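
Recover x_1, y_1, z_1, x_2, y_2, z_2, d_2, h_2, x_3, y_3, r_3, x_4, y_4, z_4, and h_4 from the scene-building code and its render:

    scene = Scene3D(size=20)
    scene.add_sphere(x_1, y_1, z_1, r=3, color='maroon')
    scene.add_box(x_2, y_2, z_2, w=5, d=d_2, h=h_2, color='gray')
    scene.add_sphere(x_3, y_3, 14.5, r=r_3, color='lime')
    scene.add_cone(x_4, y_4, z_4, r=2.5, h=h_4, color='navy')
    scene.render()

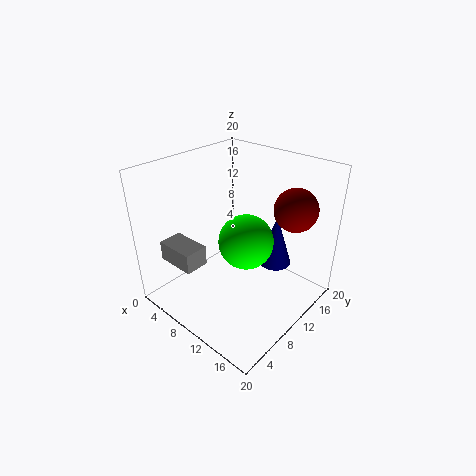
x_1 = 15.5, y_1 = 15.5, z_1 = 14, x_2 = 5.5, y_2 = 0.5, z_2 = 9.5, d_2 = 3, h_2 = 2.5, x_3 = 16, y_3 = 4.5, r_3 = 3, x_4 = 12, y_4 = 16.5, z_4 = 3.5, h_4 = 8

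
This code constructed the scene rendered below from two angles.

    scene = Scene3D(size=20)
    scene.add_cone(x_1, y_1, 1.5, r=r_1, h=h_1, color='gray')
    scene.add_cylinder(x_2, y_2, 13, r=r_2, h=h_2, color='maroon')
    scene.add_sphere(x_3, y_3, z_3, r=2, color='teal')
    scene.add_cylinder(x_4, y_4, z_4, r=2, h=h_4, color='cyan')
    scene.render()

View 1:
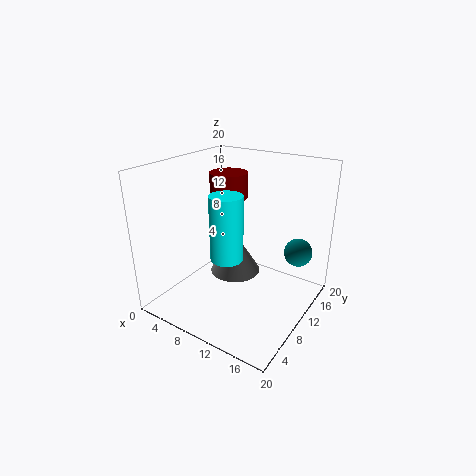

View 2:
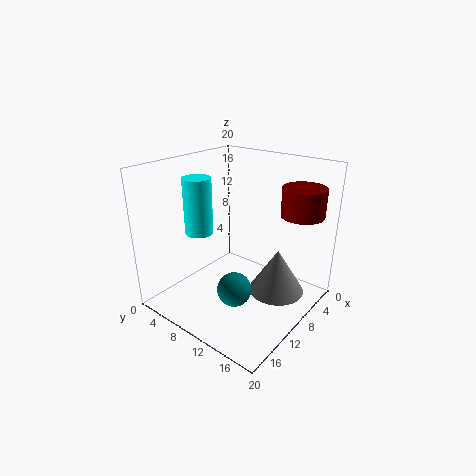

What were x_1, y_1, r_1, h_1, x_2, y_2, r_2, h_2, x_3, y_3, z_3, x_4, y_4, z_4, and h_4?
x_1 = 6.5
y_1 = 14.5
r_1 = 4
h_1 = 6.5
x_2 = 4
y_2 = 16.5
r_2 = 3
h_2 = 4
x_3 = 17
y_3 = 15
z_3 = 7.5
x_4 = 12
y_4 = 4.5
z_4 = 10
h_4 = 8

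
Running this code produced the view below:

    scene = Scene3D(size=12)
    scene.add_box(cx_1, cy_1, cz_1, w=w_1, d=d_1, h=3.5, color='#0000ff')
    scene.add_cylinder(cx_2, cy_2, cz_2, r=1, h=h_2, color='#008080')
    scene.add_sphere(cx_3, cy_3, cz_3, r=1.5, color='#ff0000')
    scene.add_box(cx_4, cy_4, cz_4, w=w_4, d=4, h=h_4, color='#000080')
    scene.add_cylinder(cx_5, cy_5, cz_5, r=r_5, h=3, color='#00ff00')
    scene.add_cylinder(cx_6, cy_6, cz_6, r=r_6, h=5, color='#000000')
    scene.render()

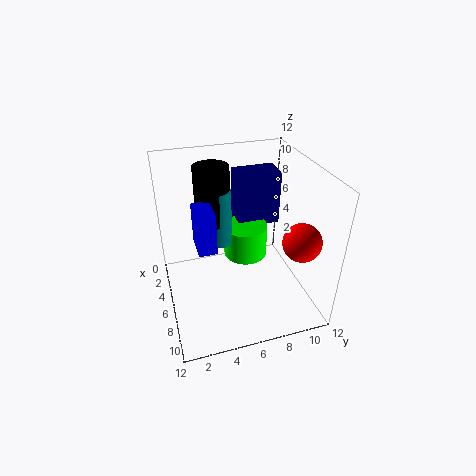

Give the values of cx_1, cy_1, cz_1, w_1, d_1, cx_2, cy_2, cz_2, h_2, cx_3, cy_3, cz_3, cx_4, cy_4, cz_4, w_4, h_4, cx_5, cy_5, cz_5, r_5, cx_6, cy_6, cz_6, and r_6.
cx_1 = 4.5, cy_1 = 2.5, cz_1 = 5.5, w_1 = 2.5, d_1 = 1.5, cx_2 = 4, cy_2 = 5, cz_2 = 4.5, h_2 = 5, cx_3 = 9.5, cy_3 = 10, cz_3 = 7, cx_4 = 0.5, cy_4 = 7, cz_4 = 5, w_4 = 2.5, h_4 = 5, cx_5 = 3.5, cy_5 = 7.5, cz_5 = 2.5, r_5 = 2, cx_6 = 3.5, cy_6 = 4.5, cz_6 = 6.5, r_6 = 1.5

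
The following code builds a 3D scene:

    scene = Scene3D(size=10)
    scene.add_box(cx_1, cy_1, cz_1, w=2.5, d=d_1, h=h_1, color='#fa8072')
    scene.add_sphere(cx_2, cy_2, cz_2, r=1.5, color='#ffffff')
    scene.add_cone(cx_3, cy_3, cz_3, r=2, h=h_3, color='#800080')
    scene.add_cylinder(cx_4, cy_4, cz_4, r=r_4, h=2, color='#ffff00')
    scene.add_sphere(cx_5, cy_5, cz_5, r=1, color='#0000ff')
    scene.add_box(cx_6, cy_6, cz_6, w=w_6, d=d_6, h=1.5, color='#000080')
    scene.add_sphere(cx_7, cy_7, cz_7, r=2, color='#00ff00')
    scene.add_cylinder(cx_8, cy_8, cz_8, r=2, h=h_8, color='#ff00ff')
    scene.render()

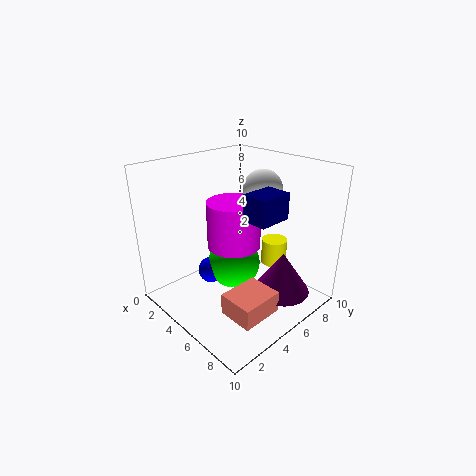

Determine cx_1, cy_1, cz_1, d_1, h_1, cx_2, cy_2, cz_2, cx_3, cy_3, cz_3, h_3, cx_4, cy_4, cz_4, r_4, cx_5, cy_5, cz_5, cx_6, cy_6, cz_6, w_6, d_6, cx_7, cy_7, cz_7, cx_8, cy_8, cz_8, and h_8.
cx_1 = 6; cy_1 = 2.5; cz_1 = 0.5; d_1 = 3; h_1 = 1.5; cx_2 = 4; cy_2 = 8.5; cz_2 = 7.5; cx_3 = 7.5; cy_3 = 7; cz_3 = 1; h_3 = 3; cx_4 = 5; cy_4 = 9; cz_4 = 1.5; r_4 = 1; cx_5 = 2.5; cy_5 = 4.5; cz_5 = 1.5; cx_6 = 8; cy_6 = 2.5; cz_6 = 8; w_6 = 1.5; d_6 = 2; cx_7 = 3.5; cy_7 = 6; cz_7 = 2; cx_8 = 3.5; cy_8 = 6; cz_8 = 3.5; h_8 = 3.5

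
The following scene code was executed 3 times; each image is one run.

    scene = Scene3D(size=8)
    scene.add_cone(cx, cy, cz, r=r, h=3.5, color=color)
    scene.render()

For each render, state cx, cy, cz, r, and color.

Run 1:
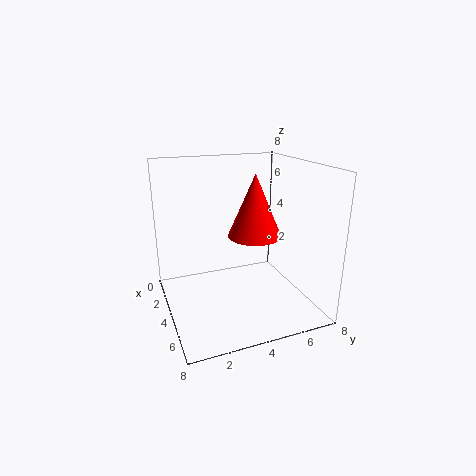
cx = 4, cy = 5, cz = 4, r = 1.5, color = 'red'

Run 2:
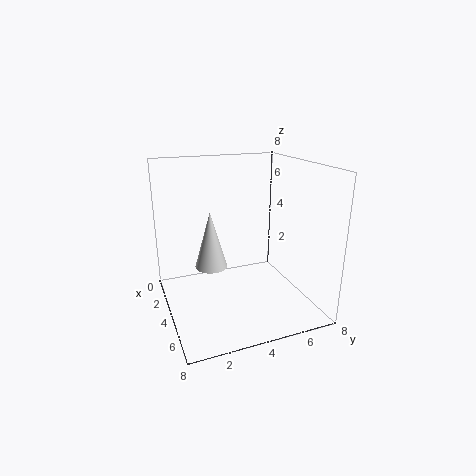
cx = 2, cy = 3, cz = 1.5, r = 1, color = 'lightgray'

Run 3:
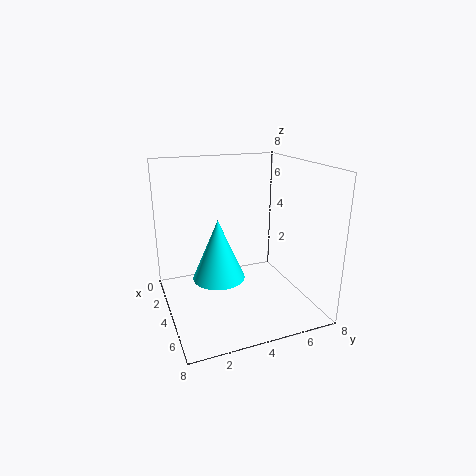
cx = 3.5, cy = 3, cz = 1.5, r = 1.5, color = 'cyan'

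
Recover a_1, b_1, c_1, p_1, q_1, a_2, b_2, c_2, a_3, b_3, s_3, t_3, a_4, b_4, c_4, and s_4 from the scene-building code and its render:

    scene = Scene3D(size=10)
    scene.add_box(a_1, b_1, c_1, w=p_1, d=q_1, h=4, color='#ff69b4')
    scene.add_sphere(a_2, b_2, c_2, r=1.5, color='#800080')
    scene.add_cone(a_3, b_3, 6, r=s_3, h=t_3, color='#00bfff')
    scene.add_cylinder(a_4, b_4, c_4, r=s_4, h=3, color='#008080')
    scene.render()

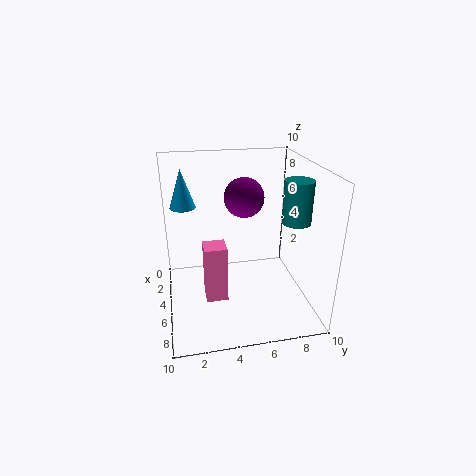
a_1 = 5; b_1 = 2.5; c_1 = 1; p_1 = 1.5; q_1 = 1.5; a_2 = 2.5; b_2 = 6; c_2 = 7; a_3 = 1; b_3 = 1.5; s_3 = 1; t_3 = 3; a_4 = 5.5; b_4 = 9; c_4 = 6; s_4 = 1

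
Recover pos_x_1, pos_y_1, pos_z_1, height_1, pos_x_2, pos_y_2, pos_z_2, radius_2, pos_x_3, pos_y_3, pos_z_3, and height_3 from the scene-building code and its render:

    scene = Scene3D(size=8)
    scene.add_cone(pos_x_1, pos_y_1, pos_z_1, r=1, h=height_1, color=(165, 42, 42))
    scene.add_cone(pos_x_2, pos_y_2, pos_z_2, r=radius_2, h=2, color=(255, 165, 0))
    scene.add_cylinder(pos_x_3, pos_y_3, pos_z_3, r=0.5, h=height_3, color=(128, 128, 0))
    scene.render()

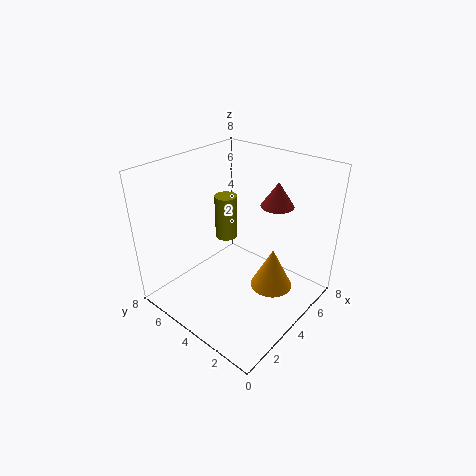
pos_x_1 = 7, pos_y_1 = 3.5, pos_z_1 = 5, height_1 = 1.5, pos_x_2 = 3, pos_y_2 = 1, pos_z_2 = 3, radius_2 = 1, pos_x_3 = 2, pos_y_3 = 3, pos_z_3 = 5.5, height_3 = 2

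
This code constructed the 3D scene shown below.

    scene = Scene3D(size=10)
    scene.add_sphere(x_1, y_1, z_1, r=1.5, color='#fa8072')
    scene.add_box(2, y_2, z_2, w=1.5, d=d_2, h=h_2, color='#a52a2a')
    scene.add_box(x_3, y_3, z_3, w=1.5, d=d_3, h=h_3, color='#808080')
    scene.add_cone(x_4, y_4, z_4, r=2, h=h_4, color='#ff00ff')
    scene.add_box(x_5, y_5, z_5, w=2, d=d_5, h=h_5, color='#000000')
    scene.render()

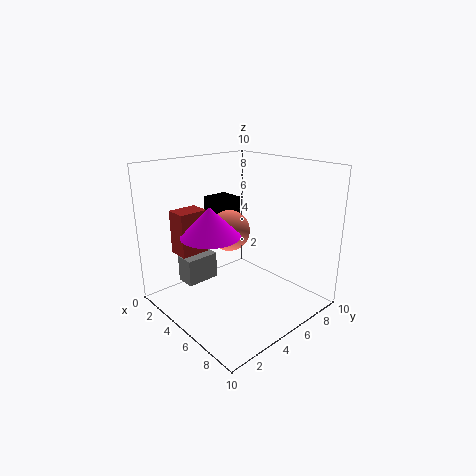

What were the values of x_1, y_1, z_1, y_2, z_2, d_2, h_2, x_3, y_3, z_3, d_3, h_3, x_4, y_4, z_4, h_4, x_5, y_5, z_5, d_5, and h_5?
x_1 = 3.5; y_1 = 5.5; z_1 = 5; y_2 = 1.5; z_2 = 4; d_2 = 2; h_2 = 3; x_3 = 1; y_3 = 2.5; z_3 = 1; d_3 = 2.5; h_3 = 2; x_4 = 4.5; y_4 = 3; z_4 = 5.5; h_4 = 2; x_5 = 0.5; y_5 = 5.5; z_5 = 4; d_5 = 2; h_5 = 3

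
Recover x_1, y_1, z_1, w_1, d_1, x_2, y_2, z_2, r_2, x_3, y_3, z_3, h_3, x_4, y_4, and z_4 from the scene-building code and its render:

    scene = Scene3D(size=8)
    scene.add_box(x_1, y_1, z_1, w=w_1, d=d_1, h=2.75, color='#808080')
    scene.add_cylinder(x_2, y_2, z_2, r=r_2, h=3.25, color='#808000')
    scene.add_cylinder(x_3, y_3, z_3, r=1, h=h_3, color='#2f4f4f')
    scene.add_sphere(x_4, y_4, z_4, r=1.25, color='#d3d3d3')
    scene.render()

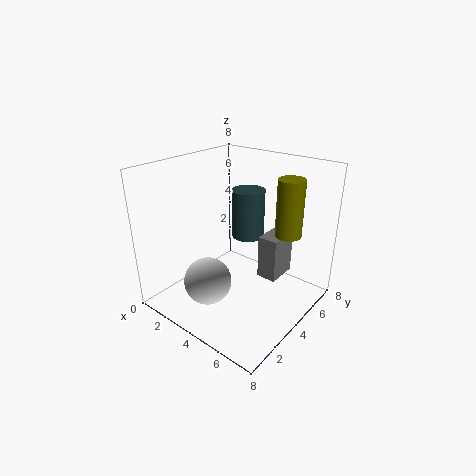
x_1 = 4; y_1 = 6; z_1 = 0.5; w_1 = 1.25; d_1 = 2; x_2 = 6; y_2 = 6; z_2 = 4; r_2 = 0.75; x_3 = 3; y_3 = 6.25; z_3 = 3; h_3 = 3; x_4 = 3.75; y_4 = 1.75; z_4 = 2.25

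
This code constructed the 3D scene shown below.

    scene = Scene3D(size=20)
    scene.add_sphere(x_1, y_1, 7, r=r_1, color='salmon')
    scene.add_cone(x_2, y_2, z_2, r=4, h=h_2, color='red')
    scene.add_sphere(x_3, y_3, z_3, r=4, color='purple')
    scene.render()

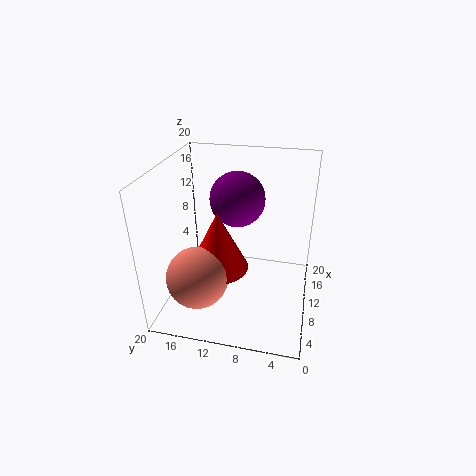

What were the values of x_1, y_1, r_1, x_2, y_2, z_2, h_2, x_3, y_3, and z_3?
x_1 = 4, y_1 = 14, r_1 = 4, x_2 = 7, y_2 = 12, z_2 = 7, h_2 = 8, x_3 = 14, y_3 = 11, z_3 = 14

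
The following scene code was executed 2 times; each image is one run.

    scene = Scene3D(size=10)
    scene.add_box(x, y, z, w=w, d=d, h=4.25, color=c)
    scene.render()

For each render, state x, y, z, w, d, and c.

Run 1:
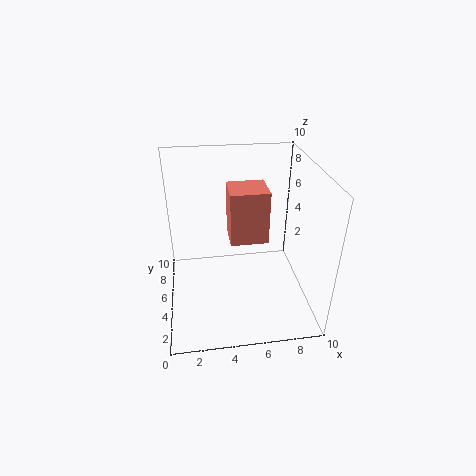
x = 4.75
y = 7
z = 3
w = 3
d = 2.75
c = 'salmon'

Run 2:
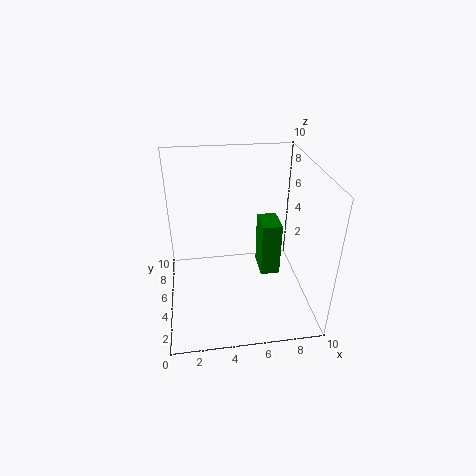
x = 7
y = 6
z = 0.75
w = 1.5
d = 2.25
c = 'green'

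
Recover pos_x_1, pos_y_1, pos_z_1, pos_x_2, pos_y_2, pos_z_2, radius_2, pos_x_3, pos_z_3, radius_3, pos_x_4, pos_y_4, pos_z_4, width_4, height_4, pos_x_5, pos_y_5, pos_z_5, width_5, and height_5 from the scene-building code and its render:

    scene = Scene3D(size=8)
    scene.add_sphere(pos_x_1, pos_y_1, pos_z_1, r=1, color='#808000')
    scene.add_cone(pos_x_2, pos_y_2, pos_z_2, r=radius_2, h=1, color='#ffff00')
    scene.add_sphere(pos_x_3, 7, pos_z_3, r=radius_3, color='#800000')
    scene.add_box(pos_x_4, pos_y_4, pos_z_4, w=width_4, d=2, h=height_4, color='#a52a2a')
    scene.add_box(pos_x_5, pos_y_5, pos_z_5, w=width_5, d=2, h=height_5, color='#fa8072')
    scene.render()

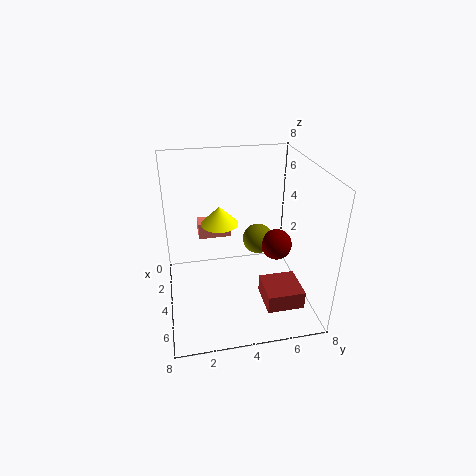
pos_x_1 = 1
pos_y_1 = 6
pos_z_1 = 2
pos_x_2 = 4
pos_y_2 = 3
pos_z_2 = 5
radius_2 = 1
pos_x_3 = 2
pos_z_3 = 2
radius_3 = 1
pos_x_4 = 5
pos_y_4 = 5
pos_z_4 = 1
width_4 = 2
height_4 = 1
pos_x_5 = 1
pos_y_5 = 2
pos_z_5 = 3
width_5 = 1
height_5 = 1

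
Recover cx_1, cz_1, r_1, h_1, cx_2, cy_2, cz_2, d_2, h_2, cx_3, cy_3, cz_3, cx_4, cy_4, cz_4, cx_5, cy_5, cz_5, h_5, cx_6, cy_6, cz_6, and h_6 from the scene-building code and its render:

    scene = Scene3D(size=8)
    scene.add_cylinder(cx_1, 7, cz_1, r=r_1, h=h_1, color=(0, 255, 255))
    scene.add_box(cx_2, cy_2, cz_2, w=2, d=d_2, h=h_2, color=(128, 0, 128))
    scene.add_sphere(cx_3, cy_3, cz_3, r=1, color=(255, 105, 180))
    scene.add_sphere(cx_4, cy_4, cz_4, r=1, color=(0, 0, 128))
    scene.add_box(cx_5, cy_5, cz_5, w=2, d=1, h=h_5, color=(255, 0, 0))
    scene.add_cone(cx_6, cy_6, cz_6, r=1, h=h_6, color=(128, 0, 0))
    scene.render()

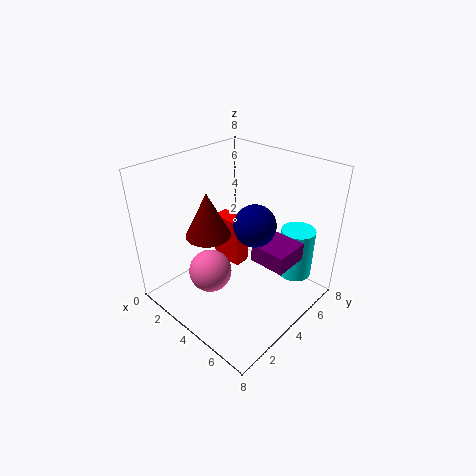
cx_1 = 6, cz_1 = 1, r_1 = 1, h_1 = 3, cx_2 = 5, cy_2 = 4, cz_2 = 3, d_2 = 2, h_2 = 1, cx_3 = 5, cy_3 = 1, cz_3 = 4, cx_4 = 6, cy_4 = 3, cz_4 = 6, cx_5 = 1, cy_5 = 5, cz_5 = 1, h_5 = 3, cx_6 = 5, cy_6 = 1, cz_6 = 6, h_6 = 2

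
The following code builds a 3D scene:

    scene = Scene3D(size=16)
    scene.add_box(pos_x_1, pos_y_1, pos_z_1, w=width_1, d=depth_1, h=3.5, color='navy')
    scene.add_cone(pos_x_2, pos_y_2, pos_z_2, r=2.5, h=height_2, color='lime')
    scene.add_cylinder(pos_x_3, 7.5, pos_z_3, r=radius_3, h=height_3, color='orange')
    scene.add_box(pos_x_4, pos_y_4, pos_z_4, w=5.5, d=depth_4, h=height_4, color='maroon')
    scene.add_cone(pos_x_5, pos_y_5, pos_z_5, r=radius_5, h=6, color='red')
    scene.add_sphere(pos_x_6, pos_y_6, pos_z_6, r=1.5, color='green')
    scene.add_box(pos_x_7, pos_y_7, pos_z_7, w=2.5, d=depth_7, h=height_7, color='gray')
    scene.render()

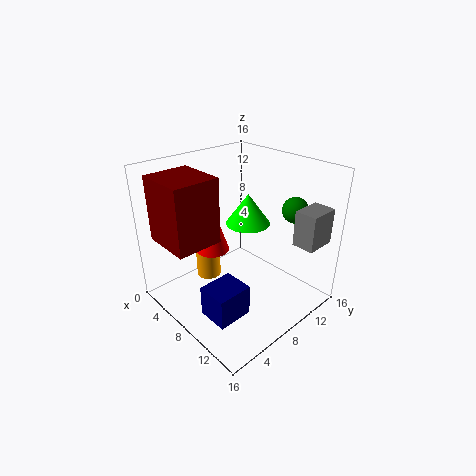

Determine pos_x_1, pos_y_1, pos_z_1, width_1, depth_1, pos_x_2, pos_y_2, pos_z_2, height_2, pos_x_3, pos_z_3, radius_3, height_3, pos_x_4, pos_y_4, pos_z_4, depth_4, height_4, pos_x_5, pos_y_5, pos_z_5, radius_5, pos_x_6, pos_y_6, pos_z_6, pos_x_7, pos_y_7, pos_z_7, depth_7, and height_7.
pos_x_1 = 8
pos_y_1 = 2.5
pos_z_1 = 0.5
width_1 = 3.5
depth_1 = 4
pos_x_2 = 7.5
pos_y_2 = 10
pos_z_2 = 9
height_2 = 3.5
pos_x_3 = 3
pos_z_3 = 1
radius_3 = 1.5
height_3 = 6
pos_x_4 = 2.5
pos_y_4 = 0.5
pos_z_4 = 8.5
depth_4 = 5
height_4 = 7
pos_x_5 = 4
pos_y_5 = 7.5
pos_z_5 = 5
radius_5 = 2
pos_x_6 = 11
pos_y_6 = 14
pos_z_6 = 10.5
pos_x_7 = 12.5
pos_y_7 = 12
pos_z_7 = 7.5
depth_7 = 3.5
height_7 = 4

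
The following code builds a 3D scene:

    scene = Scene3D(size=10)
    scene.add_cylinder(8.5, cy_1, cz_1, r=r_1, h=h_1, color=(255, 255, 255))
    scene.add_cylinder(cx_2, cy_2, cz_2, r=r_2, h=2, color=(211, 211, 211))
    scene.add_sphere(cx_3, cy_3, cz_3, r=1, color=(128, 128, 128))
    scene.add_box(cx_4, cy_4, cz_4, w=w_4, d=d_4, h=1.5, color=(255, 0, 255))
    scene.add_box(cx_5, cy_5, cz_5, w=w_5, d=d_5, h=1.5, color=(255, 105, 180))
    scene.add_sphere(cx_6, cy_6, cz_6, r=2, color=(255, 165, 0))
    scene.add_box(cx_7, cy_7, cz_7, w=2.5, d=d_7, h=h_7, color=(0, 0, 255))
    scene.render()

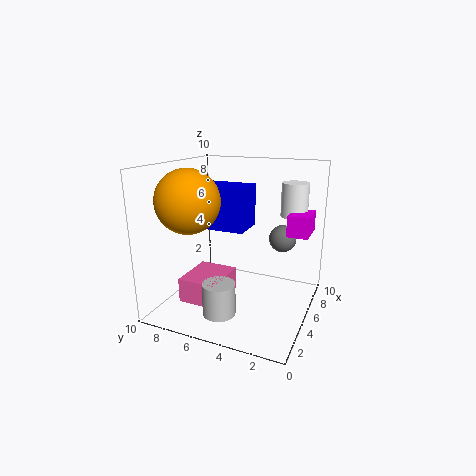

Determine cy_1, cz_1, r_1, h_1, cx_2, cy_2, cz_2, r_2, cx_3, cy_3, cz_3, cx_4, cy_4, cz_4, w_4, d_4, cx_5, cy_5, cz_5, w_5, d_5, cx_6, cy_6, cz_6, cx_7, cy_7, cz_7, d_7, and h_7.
cy_1 = 2; cz_1 = 6; r_1 = 1; h_1 = 2.5; cx_2 = 1; cy_2 = 4.5; cz_2 = 1.5; r_2 = 1; cx_3 = 7.5; cy_3 = 2.5; cz_3 = 4.5; cx_4 = 6.5; cy_4 = 0.5; cz_4 = 5; w_4 = 2.5; d_4 = 1.5; cx_5 = 0.5; cy_5 = 4.5; cz_5 = 2; w_5 = 3; d_5 = 2.5; cx_6 = 2; cy_6 = 7; cz_6 = 8; cx_7 = 4.5; cy_7 = 4.5; cz_7 = 5.5; d_7 = 3.5; h_7 = 3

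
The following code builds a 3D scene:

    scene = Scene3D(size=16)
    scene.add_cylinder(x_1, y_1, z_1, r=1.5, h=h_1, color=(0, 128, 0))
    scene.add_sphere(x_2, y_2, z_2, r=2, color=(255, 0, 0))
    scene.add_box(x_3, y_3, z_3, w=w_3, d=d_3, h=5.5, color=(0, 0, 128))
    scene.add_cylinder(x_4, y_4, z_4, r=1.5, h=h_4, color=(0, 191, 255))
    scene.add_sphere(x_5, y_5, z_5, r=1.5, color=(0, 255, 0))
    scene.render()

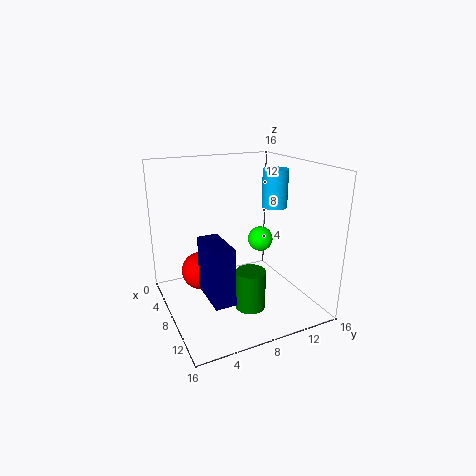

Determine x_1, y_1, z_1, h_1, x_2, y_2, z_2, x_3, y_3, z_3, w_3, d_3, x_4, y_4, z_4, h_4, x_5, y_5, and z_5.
x_1 = 13, y_1 = 7, z_1 = 2.5, h_1 = 4, x_2 = 8, y_2 = 3.5, z_2 = 5, x_3 = 10.5, y_3 = 2.5, z_3 = 4.5, w_3 = 4.5, d_3 = 2, x_4 = 6.5, y_4 = 13.5, z_4 = 10.5, h_4 = 4.5, x_5 = 6, y_5 = 12, z_5 = 6.5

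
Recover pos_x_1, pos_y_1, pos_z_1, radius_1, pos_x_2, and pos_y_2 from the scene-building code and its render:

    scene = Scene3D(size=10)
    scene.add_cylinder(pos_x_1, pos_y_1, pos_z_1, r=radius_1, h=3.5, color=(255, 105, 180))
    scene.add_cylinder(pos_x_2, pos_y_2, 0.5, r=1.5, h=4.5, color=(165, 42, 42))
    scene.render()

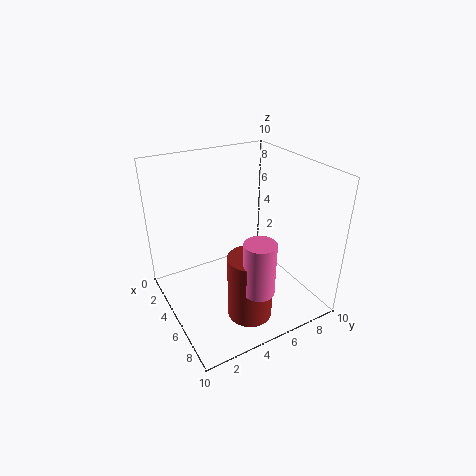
pos_x_1 = 8.5, pos_y_1 = 4.5, pos_z_1 = 3, radius_1 = 1, pos_x_2 = 7.5, pos_y_2 = 4.5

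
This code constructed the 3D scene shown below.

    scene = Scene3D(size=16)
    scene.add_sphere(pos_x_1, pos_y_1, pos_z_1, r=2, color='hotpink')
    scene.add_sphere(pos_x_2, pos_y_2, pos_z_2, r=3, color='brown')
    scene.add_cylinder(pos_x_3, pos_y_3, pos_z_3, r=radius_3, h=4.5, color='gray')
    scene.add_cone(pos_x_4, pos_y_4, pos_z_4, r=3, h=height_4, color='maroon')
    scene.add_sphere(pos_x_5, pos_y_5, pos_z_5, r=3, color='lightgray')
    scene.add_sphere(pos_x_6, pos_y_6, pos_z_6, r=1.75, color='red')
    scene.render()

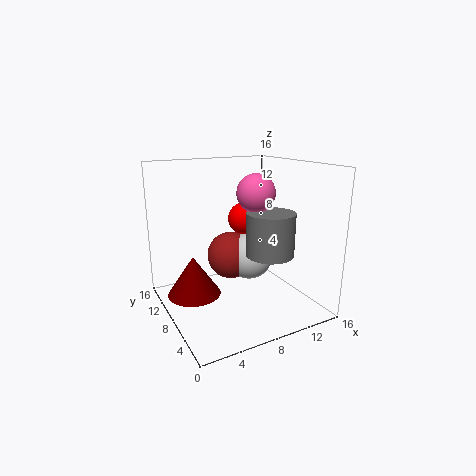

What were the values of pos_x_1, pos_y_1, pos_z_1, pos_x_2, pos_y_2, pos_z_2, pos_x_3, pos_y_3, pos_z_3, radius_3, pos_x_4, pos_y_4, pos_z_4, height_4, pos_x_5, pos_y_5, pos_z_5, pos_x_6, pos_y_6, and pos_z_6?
pos_x_1 = 9
pos_y_1 = 6
pos_z_1 = 13.25
pos_x_2 = 9.5
pos_y_2 = 12.75
pos_z_2 = 4
pos_x_3 = 9.75
pos_y_3 = 4.25
pos_z_3 = 7
radius_3 = 2.5
pos_x_4 = 3.25
pos_y_4 = 9.75
pos_z_4 = 1.5
height_4 = 4.5
pos_x_5 = 11.5
pos_y_5 = 11.5
pos_z_5 = 4
pos_x_6 = 9
pos_y_6 = 8.5
pos_z_6 = 10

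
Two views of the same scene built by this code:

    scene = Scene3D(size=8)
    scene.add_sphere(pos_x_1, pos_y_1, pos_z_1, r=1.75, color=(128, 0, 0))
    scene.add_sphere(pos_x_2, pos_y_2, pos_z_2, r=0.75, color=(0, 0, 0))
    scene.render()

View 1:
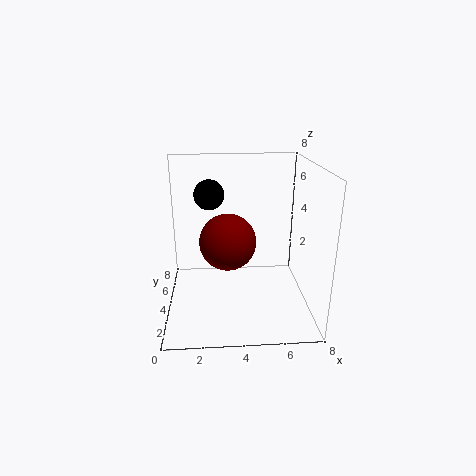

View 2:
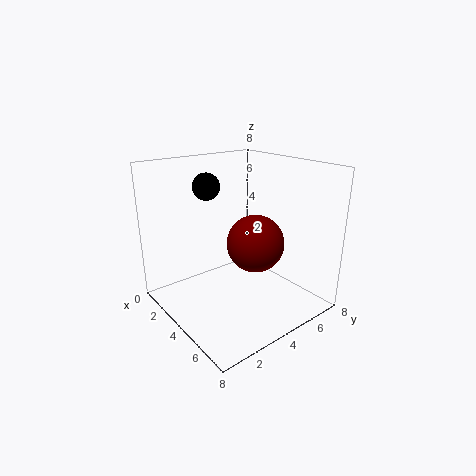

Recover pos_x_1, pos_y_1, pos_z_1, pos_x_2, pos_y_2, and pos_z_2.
pos_x_1 = 3.5; pos_y_1 = 5.75; pos_z_1 = 3; pos_x_2 = 2.5; pos_y_2 = 3; pos_z_2 = 6.75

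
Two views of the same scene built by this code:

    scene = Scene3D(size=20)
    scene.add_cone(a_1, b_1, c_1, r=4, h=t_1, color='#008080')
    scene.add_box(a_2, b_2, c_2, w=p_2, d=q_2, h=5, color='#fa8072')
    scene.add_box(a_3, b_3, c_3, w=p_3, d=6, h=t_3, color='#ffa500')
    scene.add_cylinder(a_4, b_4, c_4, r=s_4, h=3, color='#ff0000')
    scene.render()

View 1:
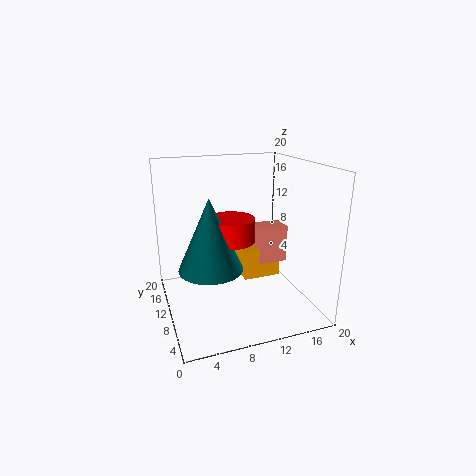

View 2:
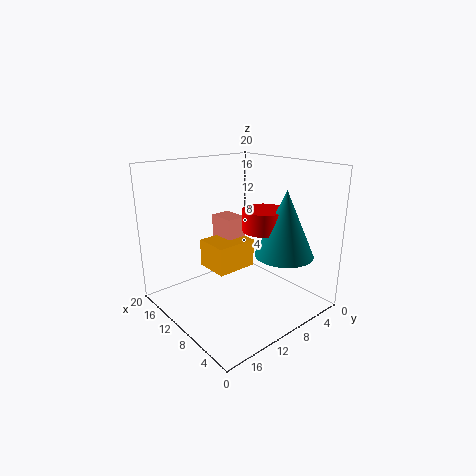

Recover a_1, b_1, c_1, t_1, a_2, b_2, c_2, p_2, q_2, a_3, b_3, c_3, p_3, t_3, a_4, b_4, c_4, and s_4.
a_1 = 5
b_1 = 6
c_1 = 8
t_1 = 9
a_2 = 12
b_2 = 7
c_2 = 7
p_2 = 4
q_2 = 3
a_3 = 10
b_3 = 7
c_3 = 5
p_3 = 5
t_3 = 4
a_4 = 8
b_4 = 7
c_4 = 11
s_4 = 3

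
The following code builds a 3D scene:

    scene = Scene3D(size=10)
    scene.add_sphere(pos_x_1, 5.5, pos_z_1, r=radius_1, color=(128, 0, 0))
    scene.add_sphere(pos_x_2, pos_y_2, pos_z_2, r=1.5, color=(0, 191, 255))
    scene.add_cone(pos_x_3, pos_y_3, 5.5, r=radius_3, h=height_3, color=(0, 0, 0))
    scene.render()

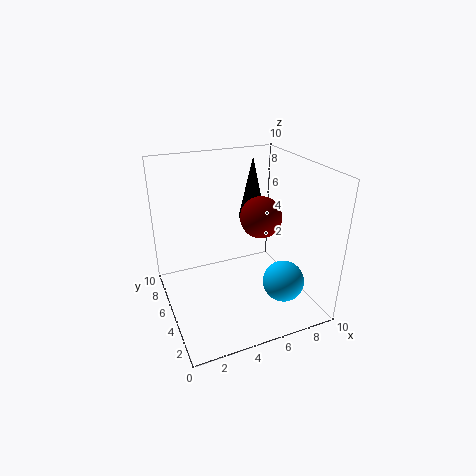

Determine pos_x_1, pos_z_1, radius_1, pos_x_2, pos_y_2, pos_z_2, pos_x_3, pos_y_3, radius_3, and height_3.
pos_x_1 = 7, pos_z_1 = 6, radius_1 = 1.5, pos_x_2 = 8, pos_y_2 = 3.5, pos_z_2 = 1.5, pos_x_3 = 7, pos_y_3 = 7, radius_3 = 1, height_3 = 4.5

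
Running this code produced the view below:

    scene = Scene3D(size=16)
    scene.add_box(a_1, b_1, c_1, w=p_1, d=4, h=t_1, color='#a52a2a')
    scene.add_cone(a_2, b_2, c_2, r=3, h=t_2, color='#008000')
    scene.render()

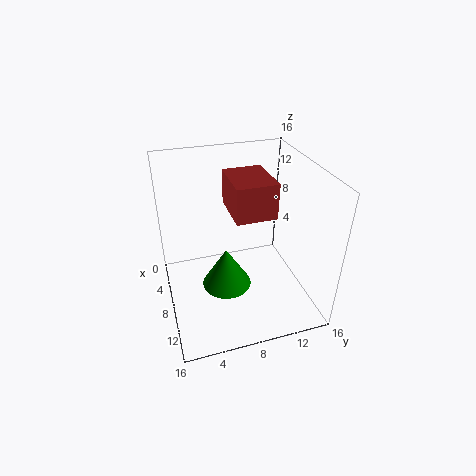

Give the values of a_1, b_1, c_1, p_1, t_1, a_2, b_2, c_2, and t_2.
a_1 = 7.5, b_1 = 6.5, c_1 = 12.5, p_1 = 5, t_1 = 3.5, a_2 = 6.5, b_2 = 7, c_2 = 0.5, t_2 = 5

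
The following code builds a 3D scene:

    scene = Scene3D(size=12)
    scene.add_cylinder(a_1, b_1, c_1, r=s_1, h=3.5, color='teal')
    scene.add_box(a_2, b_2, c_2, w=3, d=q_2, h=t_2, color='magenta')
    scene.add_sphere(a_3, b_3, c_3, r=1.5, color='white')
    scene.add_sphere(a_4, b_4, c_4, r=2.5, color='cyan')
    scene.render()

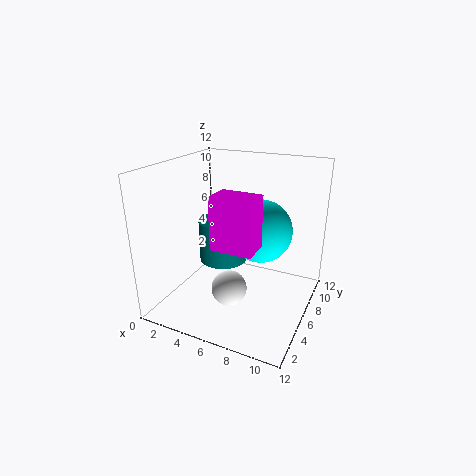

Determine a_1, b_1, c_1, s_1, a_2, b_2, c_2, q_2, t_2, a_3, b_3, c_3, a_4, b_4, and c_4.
a_1 = 4.75
b_1 = 5.75
c_1 = 4
s_1 = 2
a_2 = 6.25
b_2 = 1
c_2 = 7.25
q_2 = 2
t_2 = 3.75
a_3 = 5.75
b_3 = 4.75
c_3 = 1.75
a_4 = 8
b_4 = 6
c_4 = 7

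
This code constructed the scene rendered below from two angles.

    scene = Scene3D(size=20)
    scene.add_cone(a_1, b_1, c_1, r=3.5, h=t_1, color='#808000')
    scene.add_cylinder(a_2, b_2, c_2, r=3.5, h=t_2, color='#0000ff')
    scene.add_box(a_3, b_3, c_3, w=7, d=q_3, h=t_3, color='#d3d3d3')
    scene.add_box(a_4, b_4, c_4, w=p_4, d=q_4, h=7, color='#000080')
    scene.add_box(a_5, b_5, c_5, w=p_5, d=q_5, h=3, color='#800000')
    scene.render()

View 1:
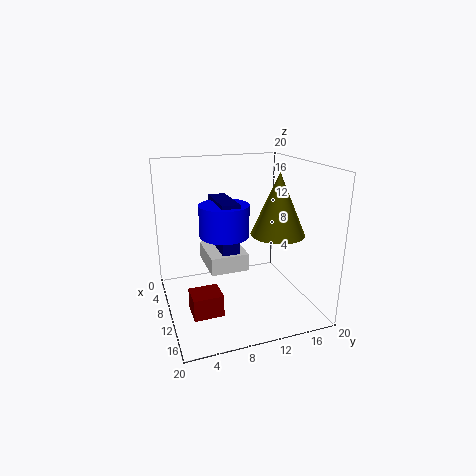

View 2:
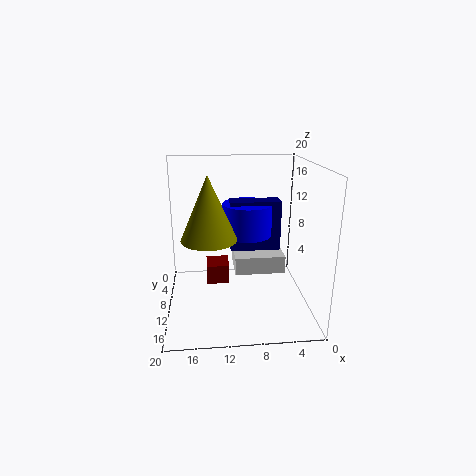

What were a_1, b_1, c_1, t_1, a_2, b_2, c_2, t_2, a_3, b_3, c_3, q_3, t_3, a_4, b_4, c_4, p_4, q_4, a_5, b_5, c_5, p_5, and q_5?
a_1 = 14
b_1 = 14
c_1 = 11.5
t_1 = 8
a_2 = 8.5
b_2 = 8.5
c_2 = 10
t_2 = 4.5
a_3 = 3.5
b_3 = 6
c_3 = 5
q_3 = 5.5
t_3 = 2.5
a_4 = 4
b_4 = 7.5
c_4 = 8
p_4 = 7
q_4 = 2.5
a_5 = 11
b_5 = 2.5
c_5 = 1
p_5 = 3.5
q_5 = 4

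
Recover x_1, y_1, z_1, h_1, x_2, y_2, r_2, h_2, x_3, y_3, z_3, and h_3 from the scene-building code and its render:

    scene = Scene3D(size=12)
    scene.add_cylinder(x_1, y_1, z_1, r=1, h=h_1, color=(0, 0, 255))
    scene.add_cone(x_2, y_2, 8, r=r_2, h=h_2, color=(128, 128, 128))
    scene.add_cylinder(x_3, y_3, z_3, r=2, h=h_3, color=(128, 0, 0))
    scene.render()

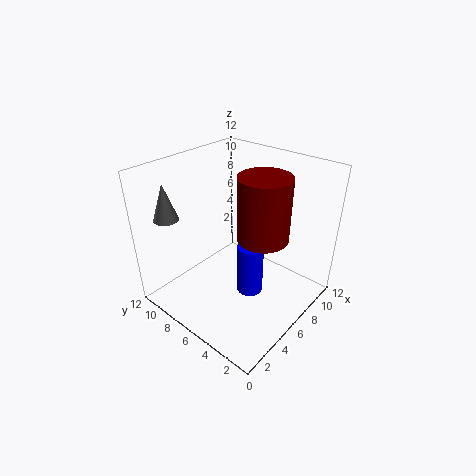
x_1 = 4.5, y_1 = 3.5, z_1 = 3, h_1 = 4, x_2 = 2, y_2 = 10, r_2 = 1, h_2 = 3, x_3 = 6, y_3 = 3.5, z_3 = 7, h_3 = 5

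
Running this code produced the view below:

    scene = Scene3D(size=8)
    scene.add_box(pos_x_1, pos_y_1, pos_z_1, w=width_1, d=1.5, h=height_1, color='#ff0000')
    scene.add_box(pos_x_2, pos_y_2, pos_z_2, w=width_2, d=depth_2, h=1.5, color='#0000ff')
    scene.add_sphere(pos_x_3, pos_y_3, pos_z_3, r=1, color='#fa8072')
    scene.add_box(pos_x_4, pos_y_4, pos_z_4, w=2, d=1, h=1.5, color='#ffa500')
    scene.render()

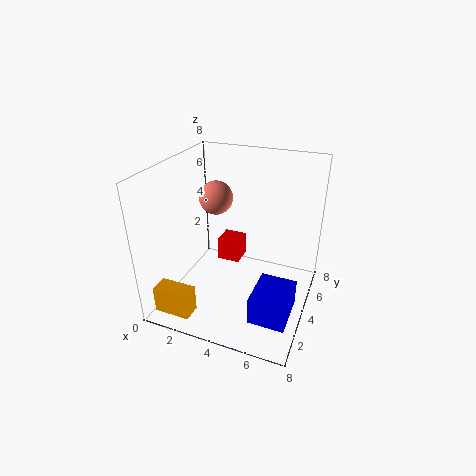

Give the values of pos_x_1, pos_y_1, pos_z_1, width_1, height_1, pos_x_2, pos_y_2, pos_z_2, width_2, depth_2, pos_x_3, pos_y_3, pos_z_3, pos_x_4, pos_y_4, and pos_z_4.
pos_x_1 = 1.5
pos_y_1 = 6.5
pos_z_1 = 0.5
width_1 = 1.5
height_1 = 1.5
pos_x_2 = 5.5
pos_y_2 = 1.5
pos_z_2 = 0.5
width_2 = 2
depth_2 = 2.5
pos_x_3 = 2
pos_y_3 = 5.5
pos_z_3 = 5.5
pos_x_4 = 0.5
pos_y_4 = 0.5
pos_z_4 = 0.5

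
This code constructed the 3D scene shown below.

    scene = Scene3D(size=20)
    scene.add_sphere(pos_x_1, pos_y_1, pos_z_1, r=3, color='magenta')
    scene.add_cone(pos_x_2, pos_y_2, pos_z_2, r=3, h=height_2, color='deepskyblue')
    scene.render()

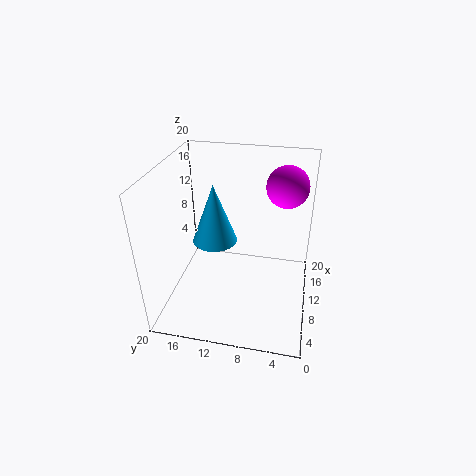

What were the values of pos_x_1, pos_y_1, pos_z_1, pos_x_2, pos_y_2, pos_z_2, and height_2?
pos_x_1 = 15, pos_y_1 = 4, pos_z_1 = 16, pos_x_2 = 9, pos_y_2 = 13, pos_z_2 = 10, height_2 = 8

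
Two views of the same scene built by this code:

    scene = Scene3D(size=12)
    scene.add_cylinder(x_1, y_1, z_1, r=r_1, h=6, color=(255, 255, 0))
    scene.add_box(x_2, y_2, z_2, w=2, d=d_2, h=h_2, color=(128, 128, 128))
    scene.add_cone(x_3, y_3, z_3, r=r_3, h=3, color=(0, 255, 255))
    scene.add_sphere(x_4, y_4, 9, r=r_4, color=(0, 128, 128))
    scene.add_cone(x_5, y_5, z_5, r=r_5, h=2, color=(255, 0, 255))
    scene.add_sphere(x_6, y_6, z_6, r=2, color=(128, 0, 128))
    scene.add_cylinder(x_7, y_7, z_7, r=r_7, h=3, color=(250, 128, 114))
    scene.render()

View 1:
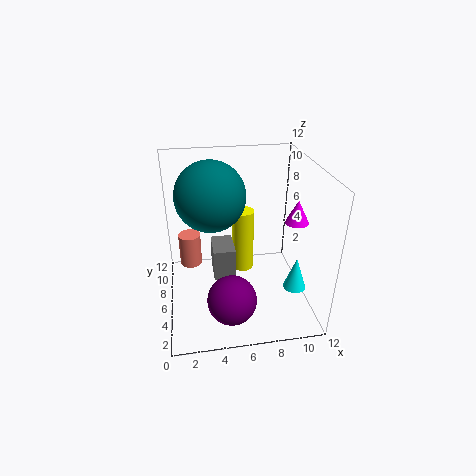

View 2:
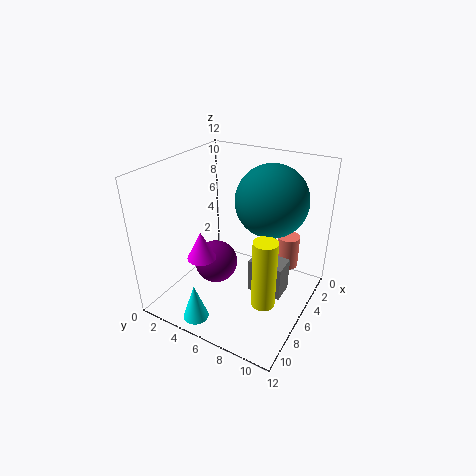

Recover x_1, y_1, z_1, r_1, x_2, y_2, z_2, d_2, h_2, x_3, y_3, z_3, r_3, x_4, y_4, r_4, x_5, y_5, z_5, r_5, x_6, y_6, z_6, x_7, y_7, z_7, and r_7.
x_1 = 7; y_1 = 9; z_1 = 1; r_1 = 1; x_2 = 4; y_2 = 7; z_2 = 1; d_2 = 3; h_2 = 3; x_3 = 11; y_3 = 5; z_3 = 1; r_3 = 1; x_4 = 4; y_4 = 8; r_4 = 3; x_5 = 11; y_5 = 6; z_5 = 7; r_5 = 1; x_6 = 5; y_6 = 3; z_6 = 2; x_7 = 2; y_7 = 9; z_7 = 2; r_7 = 1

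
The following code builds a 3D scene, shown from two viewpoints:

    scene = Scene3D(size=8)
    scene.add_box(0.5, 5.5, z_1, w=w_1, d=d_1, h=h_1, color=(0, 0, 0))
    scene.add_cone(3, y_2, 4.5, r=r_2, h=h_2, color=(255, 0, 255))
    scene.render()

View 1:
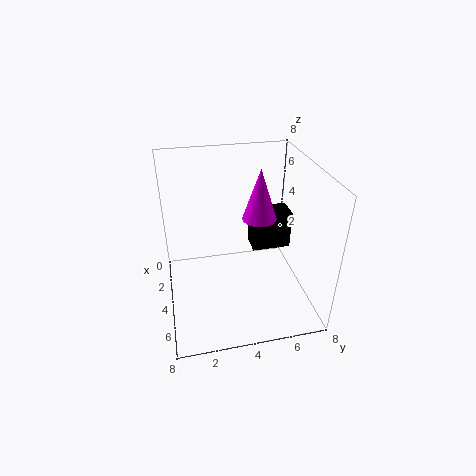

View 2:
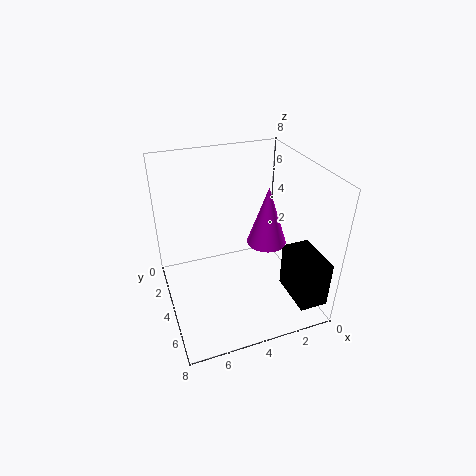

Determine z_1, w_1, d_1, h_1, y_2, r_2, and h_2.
z_1 = 1.5, w_1 = 1.5, d_1 = 2.5, h_1 = 2.5, y_2 = 5.5, r_2 = 1, h_2 = 3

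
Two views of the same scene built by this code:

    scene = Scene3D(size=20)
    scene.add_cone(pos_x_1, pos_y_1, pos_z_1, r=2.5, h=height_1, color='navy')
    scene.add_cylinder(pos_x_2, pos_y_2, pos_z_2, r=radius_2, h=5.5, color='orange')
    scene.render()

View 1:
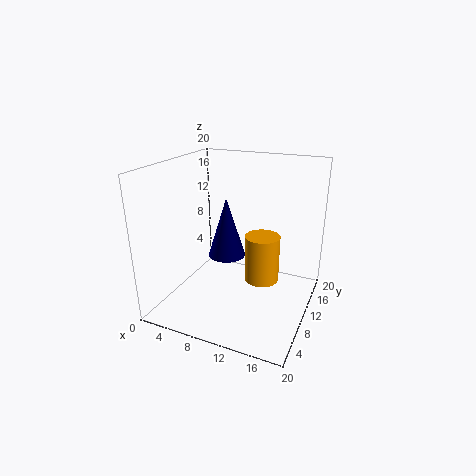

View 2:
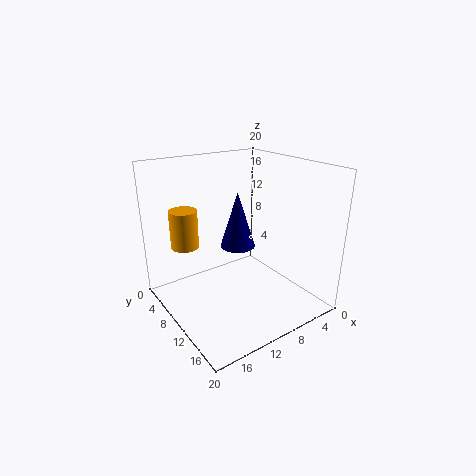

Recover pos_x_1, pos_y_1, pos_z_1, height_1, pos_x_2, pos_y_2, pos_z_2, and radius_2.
pos_x_1 = 9, pos_y_1 = 8.5, pos_z_1 = 8, height_1 = 8, pos_x_2 = 15.5, pos_y_2 = 4.5, pos_z_2 = 8, radius_2 = 2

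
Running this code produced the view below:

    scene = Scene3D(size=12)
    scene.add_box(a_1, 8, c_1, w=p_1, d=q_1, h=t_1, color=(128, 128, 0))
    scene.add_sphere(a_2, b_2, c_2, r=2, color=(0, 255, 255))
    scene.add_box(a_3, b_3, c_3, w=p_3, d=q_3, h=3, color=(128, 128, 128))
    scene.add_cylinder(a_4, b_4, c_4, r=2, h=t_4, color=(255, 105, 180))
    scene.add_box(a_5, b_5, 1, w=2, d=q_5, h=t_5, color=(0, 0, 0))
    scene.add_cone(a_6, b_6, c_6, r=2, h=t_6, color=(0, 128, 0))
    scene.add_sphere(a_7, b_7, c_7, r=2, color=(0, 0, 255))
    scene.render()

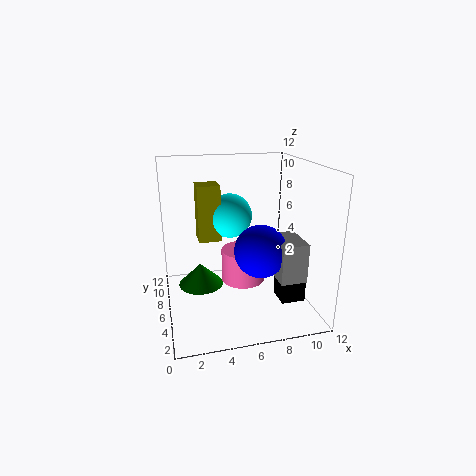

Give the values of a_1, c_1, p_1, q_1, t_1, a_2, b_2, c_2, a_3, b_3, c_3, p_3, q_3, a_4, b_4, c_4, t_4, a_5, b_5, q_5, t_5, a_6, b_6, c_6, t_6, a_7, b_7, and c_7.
a_1 = 3, c_1 = 5, p_1 = 2, q_1 = 2, t_1 = 5, a_2 = 6, b_2 = 9, c_2 = 7, a_3 = 8, b_3 = 1, c_3 = 4, p_3 = 2, q_3 = 3, a_4 = 7, b_4 = 8, c_4 = 1, t_4 = 3, a_5 = 9, b_5 = 3, q_5 = 2, t_5 = 2, a_6 = 3, b_6 = 8, c_6 = 1, t_6 = 2, a_7 = 7, b_7 = 3, c_7 = 6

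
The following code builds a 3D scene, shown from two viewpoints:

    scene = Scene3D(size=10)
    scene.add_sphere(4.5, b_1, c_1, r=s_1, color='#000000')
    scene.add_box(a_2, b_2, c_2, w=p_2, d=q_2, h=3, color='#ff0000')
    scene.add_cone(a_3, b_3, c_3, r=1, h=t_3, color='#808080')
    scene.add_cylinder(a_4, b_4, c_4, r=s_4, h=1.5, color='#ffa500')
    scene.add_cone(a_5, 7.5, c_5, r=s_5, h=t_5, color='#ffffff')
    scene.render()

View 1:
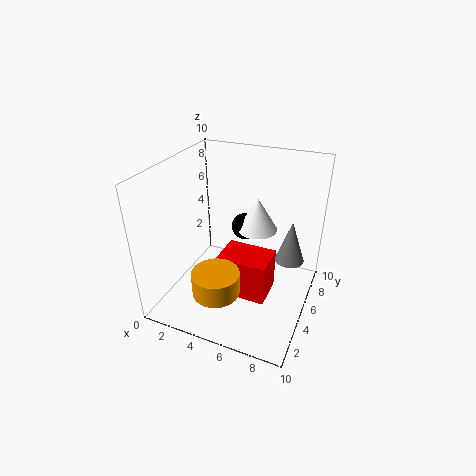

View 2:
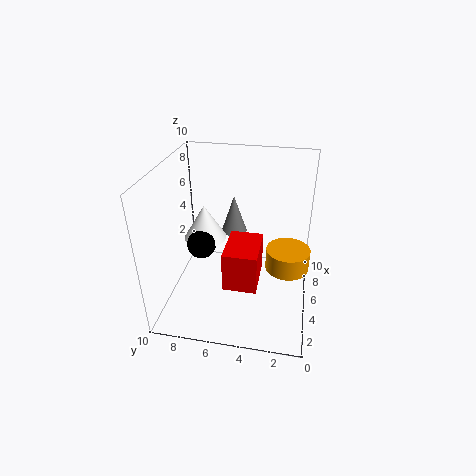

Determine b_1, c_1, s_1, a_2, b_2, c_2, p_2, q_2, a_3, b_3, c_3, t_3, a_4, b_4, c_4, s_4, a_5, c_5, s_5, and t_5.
b_1 = 7.5; c_1 = 4.5; s_1 = 1; a_2 = 4; b_2 = 3.5; c_2 = 1; p_2 = 3.5; q_2 = 2.5; a_3 = 8.5; b_3 = 6; c_3 = 3.5; t_3 = 3; a_4 = 5; b_4 = 1.5; c_4 = 3; s_4 = 1.5; a_5 = 5.5; c_5 = 4.5; s_5 = 1.5; t_5 = 2.5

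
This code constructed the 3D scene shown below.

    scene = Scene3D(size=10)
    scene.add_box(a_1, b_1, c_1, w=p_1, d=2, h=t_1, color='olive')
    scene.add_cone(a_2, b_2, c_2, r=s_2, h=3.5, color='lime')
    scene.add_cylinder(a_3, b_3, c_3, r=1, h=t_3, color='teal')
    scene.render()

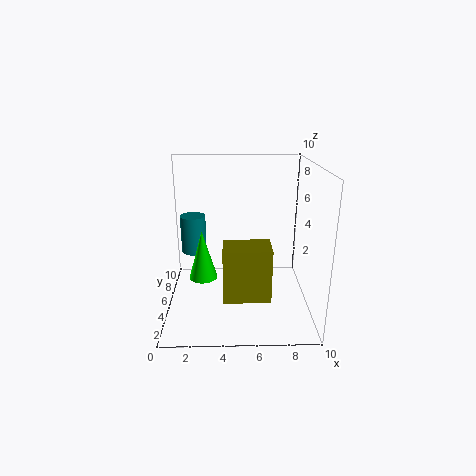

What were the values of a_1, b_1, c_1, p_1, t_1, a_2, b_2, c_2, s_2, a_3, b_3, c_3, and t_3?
a_1 = 4
b_1 = 1.5
c_1 = 2
p_1 = 3
t_1 = 3.5
a_2 = 2.5
b_2 = 5
c_2 = 2
s_2 = 1
a_3 = 1.5
b_3 = 8.5
c_3 = 2.5
t_3 = 3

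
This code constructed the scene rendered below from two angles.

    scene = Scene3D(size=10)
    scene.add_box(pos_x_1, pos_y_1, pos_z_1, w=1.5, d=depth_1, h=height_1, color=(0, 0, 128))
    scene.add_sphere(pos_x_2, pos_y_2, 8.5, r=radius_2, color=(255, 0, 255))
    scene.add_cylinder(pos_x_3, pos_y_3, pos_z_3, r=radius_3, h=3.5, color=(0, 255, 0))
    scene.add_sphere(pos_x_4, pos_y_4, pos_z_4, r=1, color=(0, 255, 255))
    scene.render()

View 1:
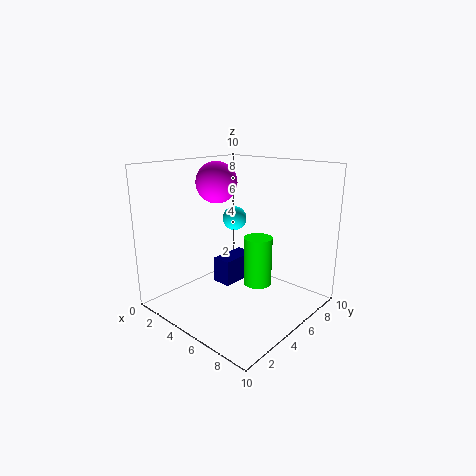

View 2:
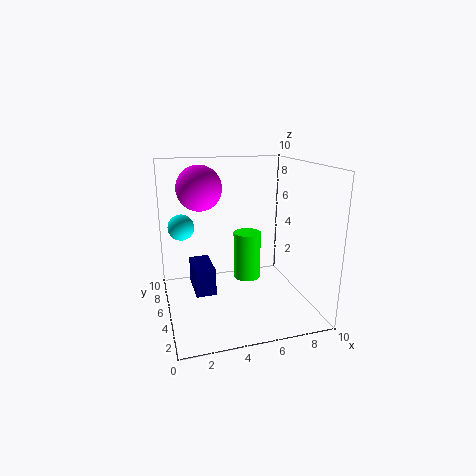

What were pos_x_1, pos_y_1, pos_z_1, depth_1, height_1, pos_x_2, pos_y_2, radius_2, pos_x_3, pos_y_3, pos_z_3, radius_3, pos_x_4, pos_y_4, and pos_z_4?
pos_x_1 = 2
pos_y_1 = 5.5
pos_z_1 = 0.5
depth_1 = 3
height_1 = 2
pos_x_2 = 2.5
pos_y_2 = 5.5
radius_2 = 1.5
pos_x_3 = 6
pos_y_3 = 6
pos_z_3 = 1.5
radius_3 = 1
pos_x_4 = 1.5
pos_y_4 = 8.5
pos_z_4 = 5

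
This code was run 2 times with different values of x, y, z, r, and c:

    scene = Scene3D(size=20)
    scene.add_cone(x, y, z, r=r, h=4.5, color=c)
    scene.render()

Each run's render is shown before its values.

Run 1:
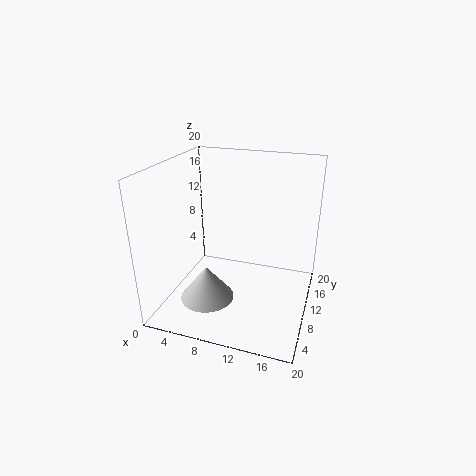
x = 7.5, y = 4.5, z = 3.5, r = 3.5, c = 'lightgray'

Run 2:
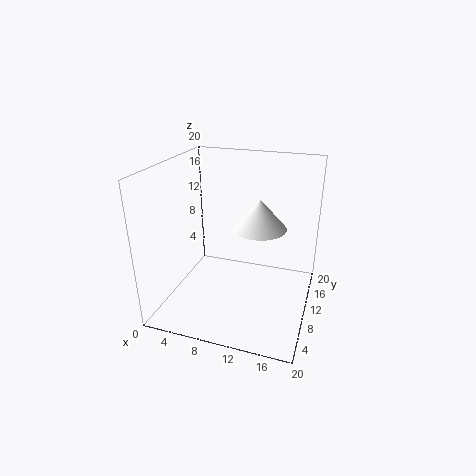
x = 12, y = 14, z = 10, r = 4, c = 'white'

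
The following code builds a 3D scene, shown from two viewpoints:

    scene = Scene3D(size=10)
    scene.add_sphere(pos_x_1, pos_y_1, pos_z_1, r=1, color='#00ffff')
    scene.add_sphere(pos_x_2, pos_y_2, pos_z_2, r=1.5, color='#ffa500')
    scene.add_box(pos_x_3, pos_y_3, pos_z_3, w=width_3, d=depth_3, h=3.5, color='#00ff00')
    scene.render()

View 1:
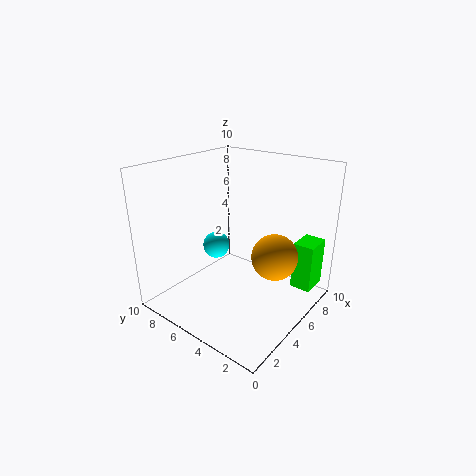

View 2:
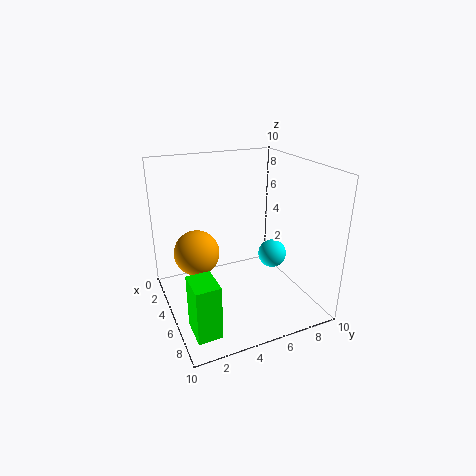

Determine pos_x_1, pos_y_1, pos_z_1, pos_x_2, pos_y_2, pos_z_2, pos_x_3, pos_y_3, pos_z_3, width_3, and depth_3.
pos_x_1 = 5.5; pos_y_1 = 7.5; pos_z_1 = 3.5; pos_x_2 = 5; pos_y_2 = 2; pos_z_2 = 4.5; pos_x_3 = 7.5; pos_y_3 = 0.5; pos_z_3 = 1; width_3 = 2; depth_3 = 1.5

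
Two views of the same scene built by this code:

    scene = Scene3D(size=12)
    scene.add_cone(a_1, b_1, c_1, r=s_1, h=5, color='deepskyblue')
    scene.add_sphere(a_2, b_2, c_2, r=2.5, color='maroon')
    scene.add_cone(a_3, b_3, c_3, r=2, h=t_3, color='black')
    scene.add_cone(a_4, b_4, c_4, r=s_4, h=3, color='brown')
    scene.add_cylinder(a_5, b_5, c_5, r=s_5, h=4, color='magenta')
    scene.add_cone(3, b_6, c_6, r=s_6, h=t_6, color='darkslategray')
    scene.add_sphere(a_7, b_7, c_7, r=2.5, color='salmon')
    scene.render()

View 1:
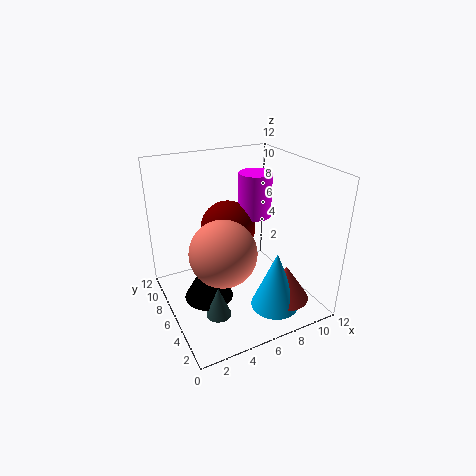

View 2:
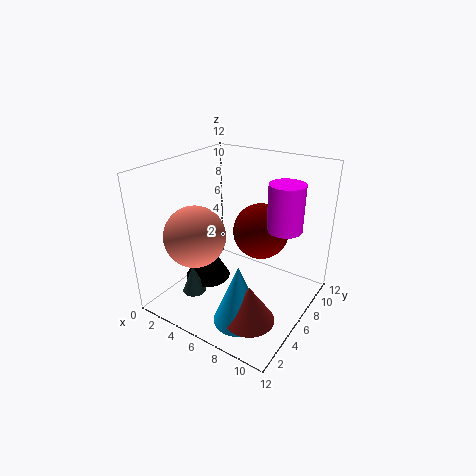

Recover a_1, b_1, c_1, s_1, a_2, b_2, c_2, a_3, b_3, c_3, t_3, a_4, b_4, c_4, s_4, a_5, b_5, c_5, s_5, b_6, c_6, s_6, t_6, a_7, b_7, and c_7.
a_1 = 8, b_1 = 3, c_1 = 0.5, s_1 = 2, a_2 = 6.5, b_2 = 9, c_2 = 5.5, a_3 = 3, b_3 = 5.5, c_3 = 1.5, t_3 = 3.5, a_4 = 9, b_4 = 3, c_4 = 1, s_4 = 2, a_5 = 9, b_5 = 8.5, c_5 = 6.5, s_5 = 1.5, b_6 = 3.5, c_6 = 1, s_6 = 1, t_6 = 2.5, a_7 = 3.5, b_7 = 3.5, c_7 = 6.5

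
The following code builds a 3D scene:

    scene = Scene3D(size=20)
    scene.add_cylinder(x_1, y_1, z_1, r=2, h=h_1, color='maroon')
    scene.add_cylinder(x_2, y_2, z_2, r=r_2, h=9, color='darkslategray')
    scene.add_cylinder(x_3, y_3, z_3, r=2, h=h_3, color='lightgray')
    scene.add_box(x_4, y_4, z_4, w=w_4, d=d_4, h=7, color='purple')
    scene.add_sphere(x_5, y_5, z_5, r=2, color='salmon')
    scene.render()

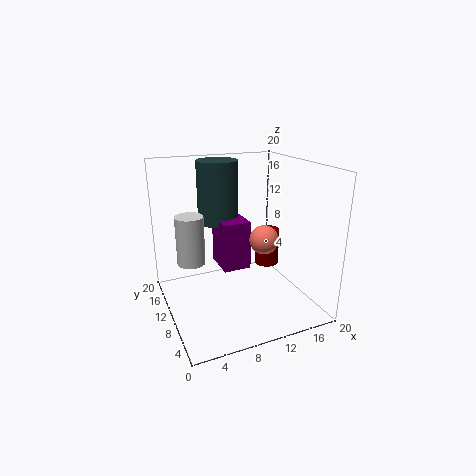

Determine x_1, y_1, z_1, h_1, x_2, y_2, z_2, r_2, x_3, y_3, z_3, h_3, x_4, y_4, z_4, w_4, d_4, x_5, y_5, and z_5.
x_1 = 18; y_1 = 16; z_1 = 2; h_1 = 6; x_2 = 9; y_2 = 15; z_2 = 11; r_2 = 3; x_3 = 4; y_3 = 13; z_3 = 6; h_3 = 7; x_4 = 8; y_4 = 10; z_4 = 5; w_4 = 4; d_4 = 5; x_5 = 13; y_5 = 8; z_5 = 10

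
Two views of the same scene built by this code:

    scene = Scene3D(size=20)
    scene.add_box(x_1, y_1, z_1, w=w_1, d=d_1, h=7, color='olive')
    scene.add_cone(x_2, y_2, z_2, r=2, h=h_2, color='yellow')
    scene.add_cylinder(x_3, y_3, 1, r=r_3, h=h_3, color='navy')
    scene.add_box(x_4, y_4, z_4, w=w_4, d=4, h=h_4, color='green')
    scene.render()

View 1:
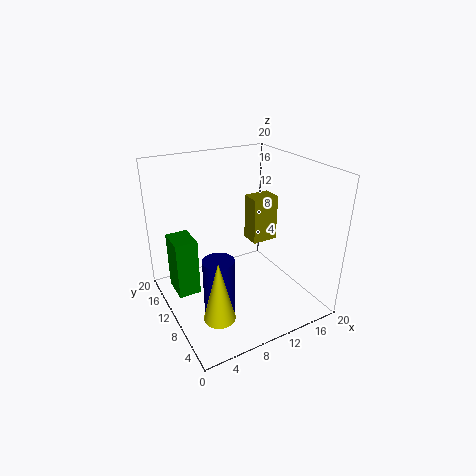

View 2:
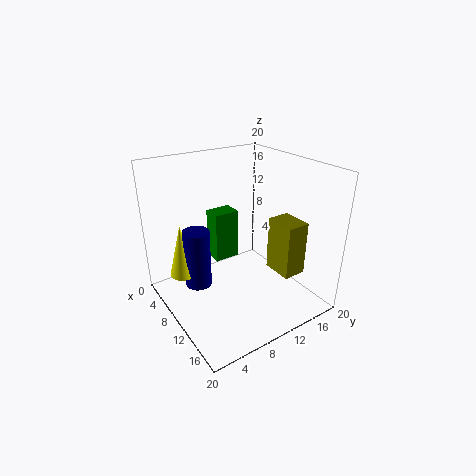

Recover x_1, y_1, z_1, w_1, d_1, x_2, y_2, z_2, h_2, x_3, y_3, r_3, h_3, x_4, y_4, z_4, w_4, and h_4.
x_1 = 14; y_1 = 12; z_1 = 7; w_1 = 4; d_1 = 3; x_2 = 4; y_2 = 4; z_2 = 3; h_2 = 8; x_3 = 5; y_3 = 6; r_3 = 2; h_3 = 9; x_4 = 1; y_4 = 10; z_4 = 3; w_4 = 3; h_4 = 8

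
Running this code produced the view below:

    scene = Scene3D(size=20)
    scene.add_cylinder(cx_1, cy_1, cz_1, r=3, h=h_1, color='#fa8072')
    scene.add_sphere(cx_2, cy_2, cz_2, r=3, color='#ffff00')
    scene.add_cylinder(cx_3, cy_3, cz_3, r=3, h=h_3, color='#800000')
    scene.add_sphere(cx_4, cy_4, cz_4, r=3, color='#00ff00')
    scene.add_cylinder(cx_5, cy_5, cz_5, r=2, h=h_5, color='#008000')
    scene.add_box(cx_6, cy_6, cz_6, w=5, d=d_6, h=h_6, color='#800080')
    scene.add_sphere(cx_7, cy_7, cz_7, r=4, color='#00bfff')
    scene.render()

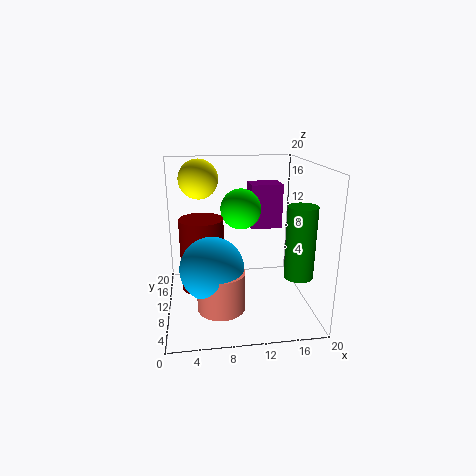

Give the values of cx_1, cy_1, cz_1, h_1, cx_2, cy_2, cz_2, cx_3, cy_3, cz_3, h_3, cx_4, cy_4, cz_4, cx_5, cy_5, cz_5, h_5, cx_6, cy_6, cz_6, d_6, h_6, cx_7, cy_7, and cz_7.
cx_1 = 7; cy_1 = 4; cz_1 = 3; h_1 = 5; cx_2 = 5; cy_2 = 17; cz_2 = 17; cx_3 = 5; cy_3 = 10; cz_3 = 3; h_3 = 10; cx_4 = 11; cy_4 = 14; cz_4 = 13; cx_5 = 18; cy_5 = 7; cz_5 = 5; h_5 = 10; cx_6 = 13; cy_6 = 16; cz_6 = 9; d_6 = 4; h_6 = 7; cx_7 = 6; cy_7 = 5; cz_7 = 8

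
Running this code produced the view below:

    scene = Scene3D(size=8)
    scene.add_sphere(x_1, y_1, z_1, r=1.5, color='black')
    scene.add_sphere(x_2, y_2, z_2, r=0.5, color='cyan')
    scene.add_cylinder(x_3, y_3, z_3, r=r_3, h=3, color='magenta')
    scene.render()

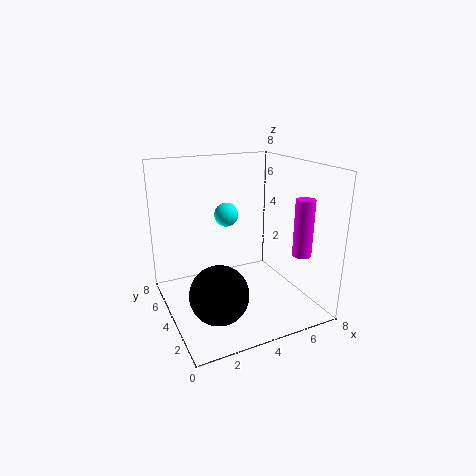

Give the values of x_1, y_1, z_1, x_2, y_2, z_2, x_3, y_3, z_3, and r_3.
x_1 = 2
y_1 = 2
z_1 = 2
x_2 = 2
y_2 = 1
z_2 = 6.5
x_3 = 6.5
y_3 = 1.5
z_3 = 3.5
r_3 = 0.5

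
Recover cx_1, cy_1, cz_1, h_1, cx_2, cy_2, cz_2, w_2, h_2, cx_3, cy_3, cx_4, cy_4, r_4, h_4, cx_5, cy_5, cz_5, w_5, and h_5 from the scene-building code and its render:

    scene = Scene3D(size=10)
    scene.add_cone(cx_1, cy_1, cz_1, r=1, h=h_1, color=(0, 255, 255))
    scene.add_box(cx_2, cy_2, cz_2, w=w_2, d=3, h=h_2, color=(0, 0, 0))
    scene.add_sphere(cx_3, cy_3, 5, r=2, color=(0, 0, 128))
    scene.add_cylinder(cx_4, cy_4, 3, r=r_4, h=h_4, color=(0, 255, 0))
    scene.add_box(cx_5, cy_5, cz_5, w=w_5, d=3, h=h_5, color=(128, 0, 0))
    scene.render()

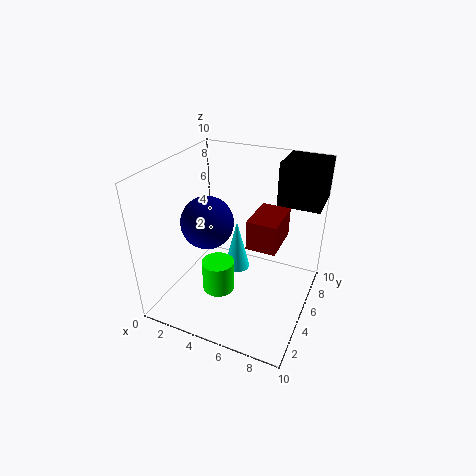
cx_1 = 4, cy_1 = 7, cz_1 = 1, h_1 = 4, cx_2 = 7, cy_2 = 7, cz_2 = 7, w_2 = 3, h_2 = 3, cx_3 = 2, cy_3 = 6, cx_4 = 5, cy_4 = 2, r_4 = 1, h_4 = 2, cx_5 = 6, cy_5 = 4, cz_5 = 5, w_5 = 2, h_5 = 2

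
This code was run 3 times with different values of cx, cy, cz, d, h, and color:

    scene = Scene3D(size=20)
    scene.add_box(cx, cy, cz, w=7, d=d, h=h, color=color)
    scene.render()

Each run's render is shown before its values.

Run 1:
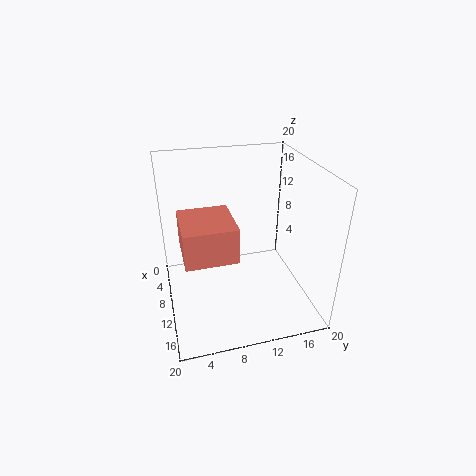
cx = 9.5; cy = 2; cz = 10.5; d = 6.5; h = 4.5; color = 'salmon'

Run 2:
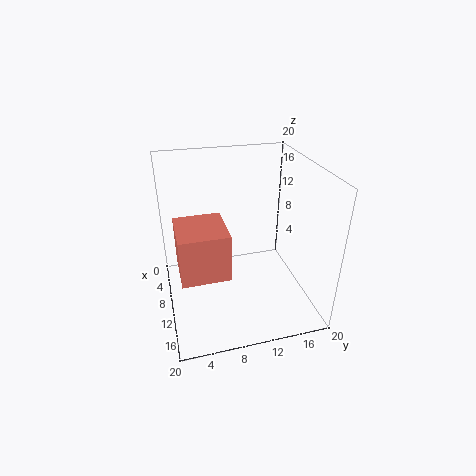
cx = 7.5; cy = 1.5; cz = 6.5; d = 6.5; h = 6.5; color = 'salmon'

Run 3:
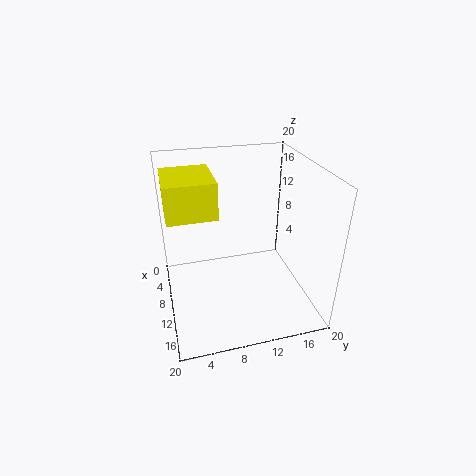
cx = 7.5; cy = 0.5; cz = 15.5; d = 6; h = 4.5; color = 'yellow'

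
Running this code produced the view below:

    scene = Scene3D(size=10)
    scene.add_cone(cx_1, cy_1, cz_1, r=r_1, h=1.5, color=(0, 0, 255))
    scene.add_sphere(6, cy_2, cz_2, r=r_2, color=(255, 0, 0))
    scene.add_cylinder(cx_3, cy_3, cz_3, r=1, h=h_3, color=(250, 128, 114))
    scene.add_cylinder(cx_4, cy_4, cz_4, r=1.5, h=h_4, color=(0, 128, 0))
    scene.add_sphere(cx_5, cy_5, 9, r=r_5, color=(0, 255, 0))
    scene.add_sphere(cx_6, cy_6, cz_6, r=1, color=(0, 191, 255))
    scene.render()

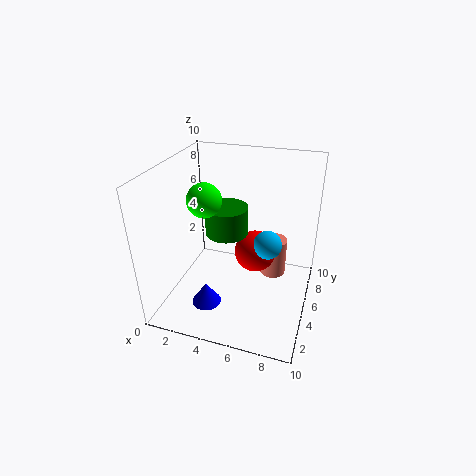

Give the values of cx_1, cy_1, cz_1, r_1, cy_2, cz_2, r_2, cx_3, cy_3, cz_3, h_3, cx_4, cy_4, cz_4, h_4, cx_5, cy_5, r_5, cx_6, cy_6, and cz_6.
cx_1 = 3.5
cy_1 = 2.5
cz_1 = 1
r_1 = 1
cy_2 = 6
cz_2 = 3.5
r_2 = 1.5
cx_3 = 7
cy_3 = 8
cz_3 = 0.5
h_3 = 3
cx_4 = 4
cy_4 = 5.5
cz_4 = 5
h_4 = 2
cx_5 = 4
cy_5 = 2
r_5 = 1
cx_6 = 7
cy_6 = 5.5
cz_6 = 4.5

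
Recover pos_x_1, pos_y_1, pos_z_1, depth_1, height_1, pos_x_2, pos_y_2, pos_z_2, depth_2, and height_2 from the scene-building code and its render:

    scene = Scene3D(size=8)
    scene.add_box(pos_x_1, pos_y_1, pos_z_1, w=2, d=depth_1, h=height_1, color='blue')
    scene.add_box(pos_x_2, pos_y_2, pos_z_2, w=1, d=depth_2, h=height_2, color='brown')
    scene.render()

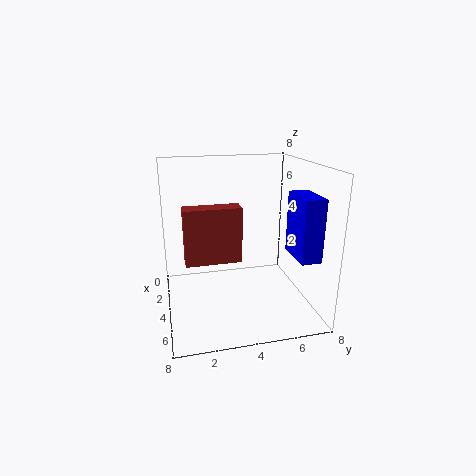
pos_x_1 = 6, pos_y_1 = 6, pos_z_1 = 4, depth_1 = 1, height_1 = 3, pos_x_2 = 4, pos_y_2 = 1, pos_z_2 = 3, depth_2 = 3, height_2 = 3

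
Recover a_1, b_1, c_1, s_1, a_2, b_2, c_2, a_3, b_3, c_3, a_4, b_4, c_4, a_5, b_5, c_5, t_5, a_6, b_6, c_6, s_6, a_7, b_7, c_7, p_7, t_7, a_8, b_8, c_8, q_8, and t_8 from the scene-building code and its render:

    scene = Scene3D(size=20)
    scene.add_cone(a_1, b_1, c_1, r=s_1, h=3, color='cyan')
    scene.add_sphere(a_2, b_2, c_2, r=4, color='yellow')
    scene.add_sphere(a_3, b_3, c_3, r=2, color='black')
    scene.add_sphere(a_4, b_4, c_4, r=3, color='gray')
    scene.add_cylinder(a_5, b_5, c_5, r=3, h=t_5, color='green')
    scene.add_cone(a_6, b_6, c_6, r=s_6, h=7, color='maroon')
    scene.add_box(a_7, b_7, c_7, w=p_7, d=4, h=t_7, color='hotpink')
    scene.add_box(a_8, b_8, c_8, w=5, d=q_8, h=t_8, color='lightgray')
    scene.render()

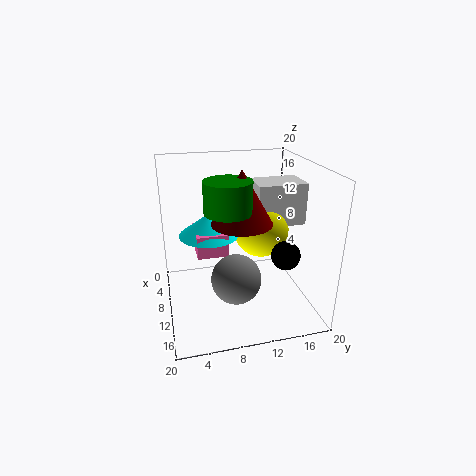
a_1 = 10, b_1 = 6, c_1 = 11, s_1 = 4, a_2 = 8, b_2 = 14, c_2 = 10, a_3 = 13, b_3 = 16, c_3 = 8, a_4 = 17, b_4 = 8, c_4 = 8, a_5 = 13, b_5 = 8, c_5 = 15, t_5 = 4, a_6 = 12, b_6 = 10, c_6 = 13, s_6 = 4, a_7 = 8, b_7 = 4, c_7 = 9, p_7 = 5, t_7 = 3, a_8 = 5, b_8 = 13, c_8 = 11, q_8 = 7, t_8 = 6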